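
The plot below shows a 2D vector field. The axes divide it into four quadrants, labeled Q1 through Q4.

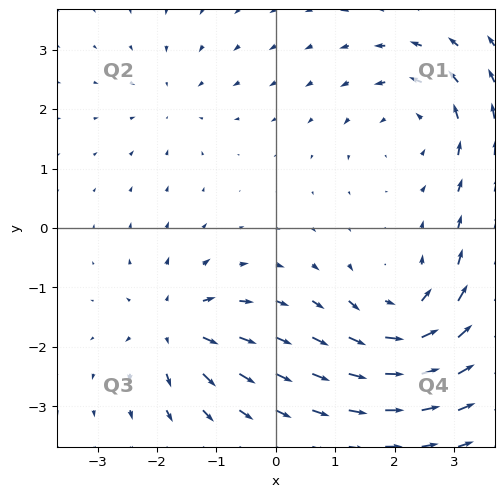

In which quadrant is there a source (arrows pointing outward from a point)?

Q3

The source sits at approximately (-1.7, -1.7), which lies in quadrant Q3. The divergence there is about +6, positive as expected for a source.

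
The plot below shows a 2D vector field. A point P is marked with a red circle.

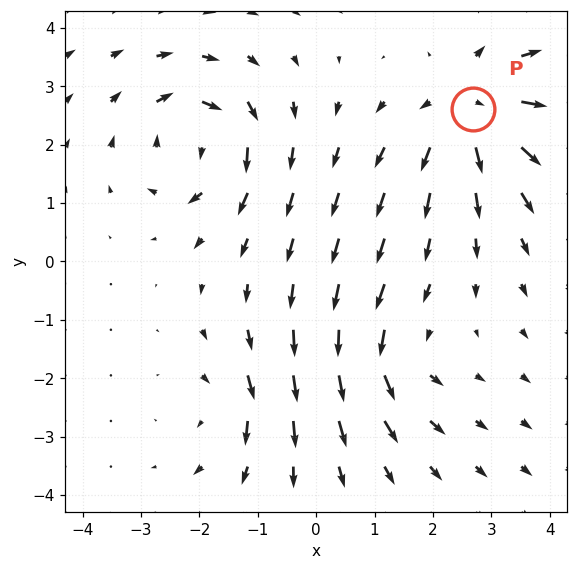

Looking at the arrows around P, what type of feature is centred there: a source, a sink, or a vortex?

At P (2.7, 2.6) the arrows spread outward. Divergence about +5, curl ≈0 — positive divergence with near-zero curl is a source.

source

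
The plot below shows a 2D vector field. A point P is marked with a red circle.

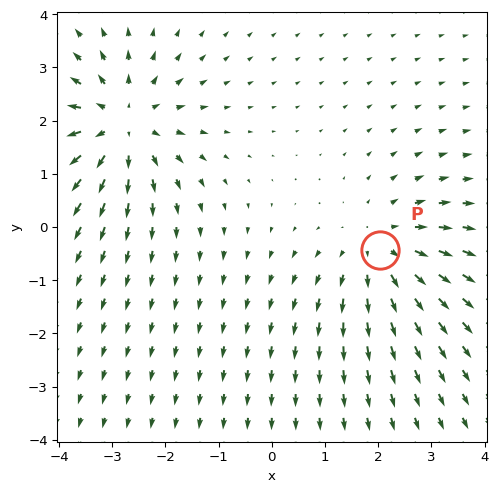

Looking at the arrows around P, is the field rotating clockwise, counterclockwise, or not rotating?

not rotating

Near P at (2.0, -0.4) the arrows show no circulation. The curl there is ≈0.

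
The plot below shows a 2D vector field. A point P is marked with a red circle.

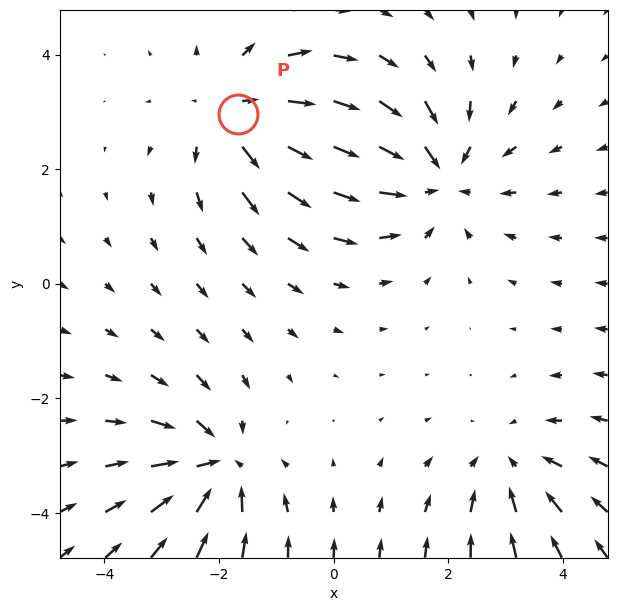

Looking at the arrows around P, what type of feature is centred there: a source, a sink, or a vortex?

At P (-1.7, 3.0) the arrows spread outward. Divergence about +4, curl ≈0 — positive divergence with near-zero curl is a source.

source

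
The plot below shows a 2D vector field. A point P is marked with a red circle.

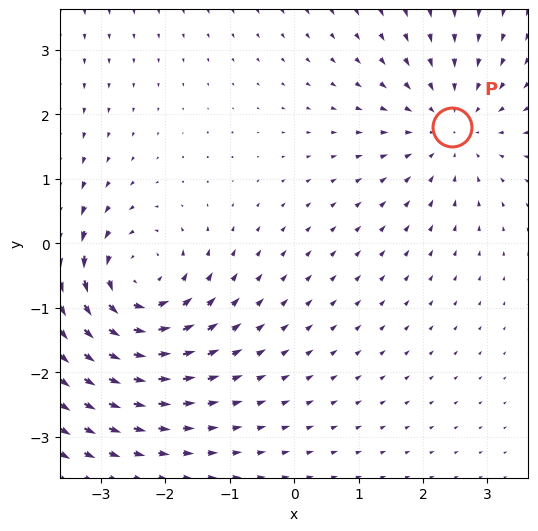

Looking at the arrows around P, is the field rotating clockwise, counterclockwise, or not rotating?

Near P at (2.4, 1.8) the arrows show no circulation. The curl there is ≈0.

not rotating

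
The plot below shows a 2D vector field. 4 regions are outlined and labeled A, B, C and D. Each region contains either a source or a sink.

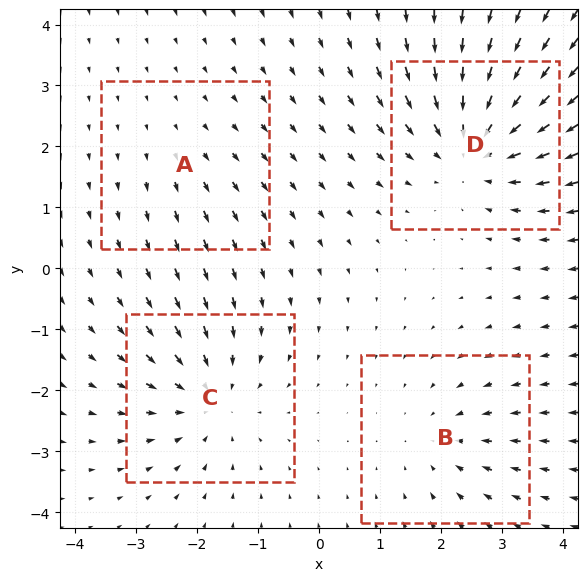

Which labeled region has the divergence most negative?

D

Divergence at each region's feature centre — A: about +2, B: about -3, C: about -4, D: about -6. Region D is most negative.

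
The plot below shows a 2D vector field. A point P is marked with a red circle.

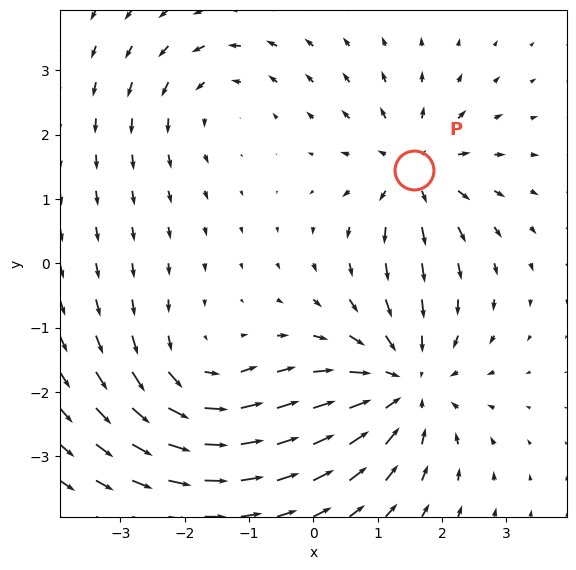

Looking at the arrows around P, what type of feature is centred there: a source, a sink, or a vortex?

source

At P (1.6, 1.4) the arrows spread outward. Divergence about +4, curl ≈0 — positive divergence with near-zero curl is a source.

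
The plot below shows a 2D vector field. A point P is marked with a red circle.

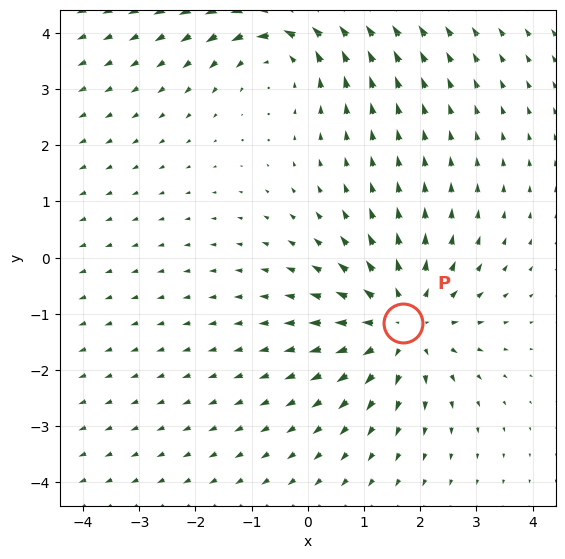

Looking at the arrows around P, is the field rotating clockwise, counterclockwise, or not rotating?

not rotating

Near P at (1.7, -1.2) the arrows show no circulation. The curl there is ≈0.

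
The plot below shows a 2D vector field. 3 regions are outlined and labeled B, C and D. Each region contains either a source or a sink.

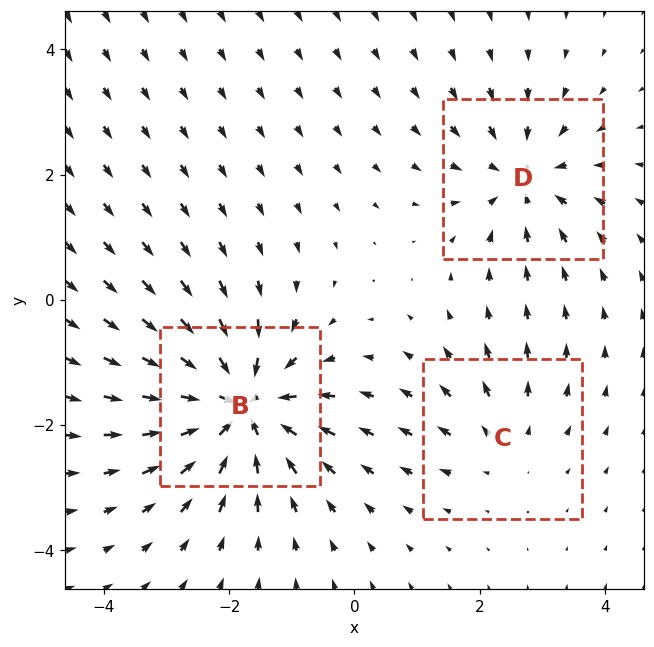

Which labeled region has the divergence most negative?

Divergence at each region's feature centre — B: about -5, C: about +2, D: about -3. Region B is most negative.

B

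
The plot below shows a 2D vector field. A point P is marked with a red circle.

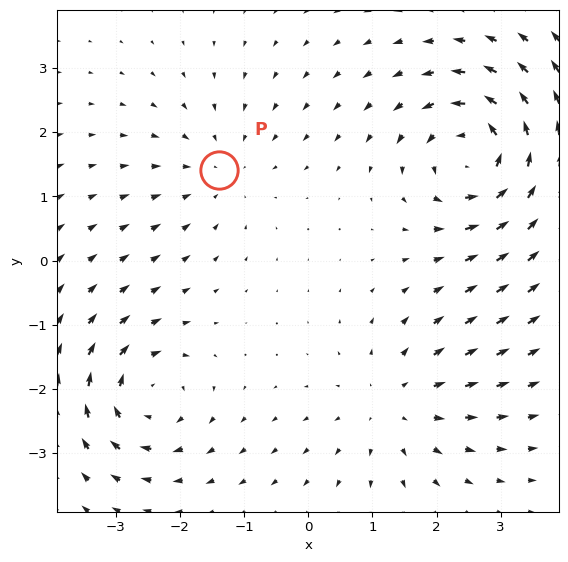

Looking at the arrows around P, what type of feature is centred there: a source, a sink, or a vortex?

At P (-1.4, 1.4) the arrows converge inward. Divergence about -2, curl ≈0 — negative divergence with near-zero curl is a sink.

sink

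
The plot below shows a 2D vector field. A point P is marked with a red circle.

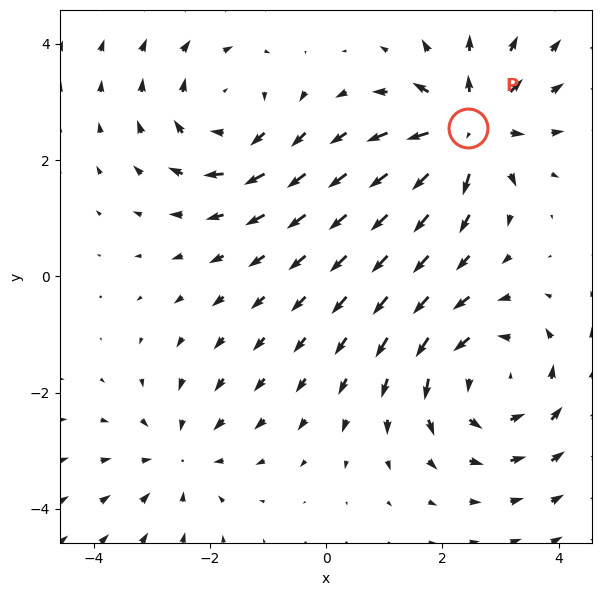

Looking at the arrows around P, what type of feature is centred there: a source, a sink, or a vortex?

source

At P (2.4, 2.6) the arrows spread outward. Divergence about +6, curl ≈0 — positive divergence with near-zero curl is a source.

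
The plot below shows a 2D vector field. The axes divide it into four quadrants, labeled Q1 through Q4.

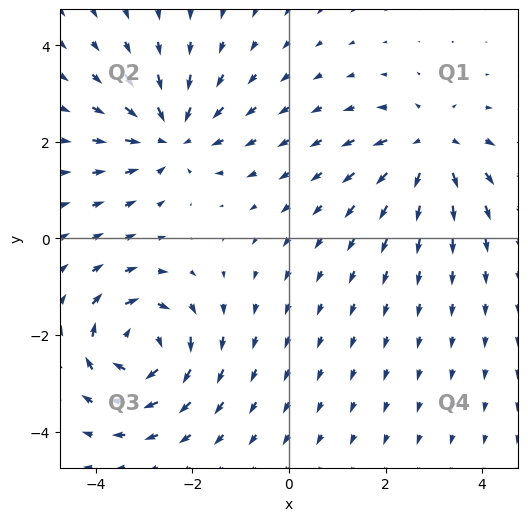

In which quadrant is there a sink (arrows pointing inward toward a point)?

Q2

The sink sits at approximately (-2.4, 2.1), which lies in quadrant Q2. The divergence there is about -5, negative as expected for a sink.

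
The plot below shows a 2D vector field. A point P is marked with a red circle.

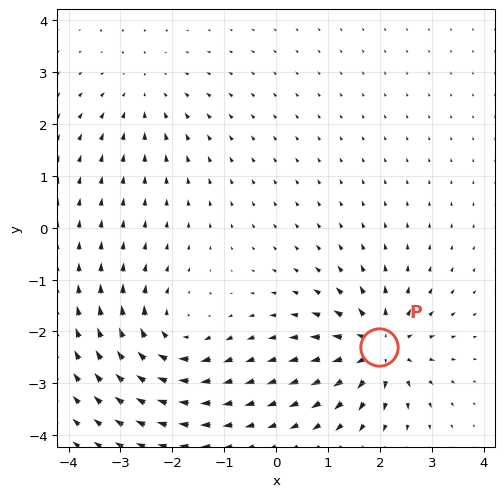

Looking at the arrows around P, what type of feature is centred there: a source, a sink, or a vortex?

At P (2.0, -2.3) the arrows spread outward. Divergence about +6, curl ≈0 — positive divergence with near-zero curl is a source.

source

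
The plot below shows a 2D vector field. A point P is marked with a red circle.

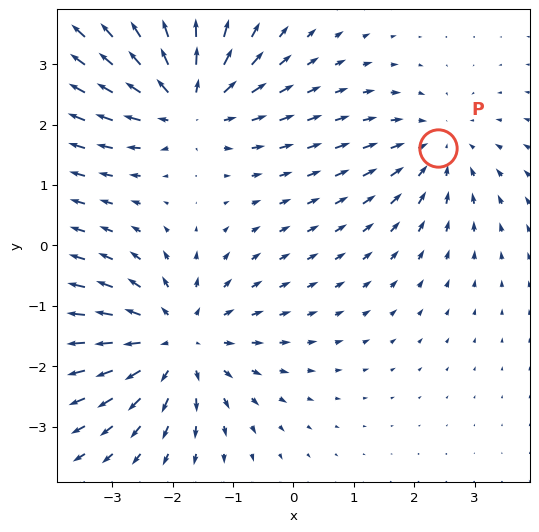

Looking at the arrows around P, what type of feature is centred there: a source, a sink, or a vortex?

sink

At P (2.4, 1.6) the arrows converge inward. Divergence about -3, curl ≈0 — negative divergence with near-zero curl is a sink.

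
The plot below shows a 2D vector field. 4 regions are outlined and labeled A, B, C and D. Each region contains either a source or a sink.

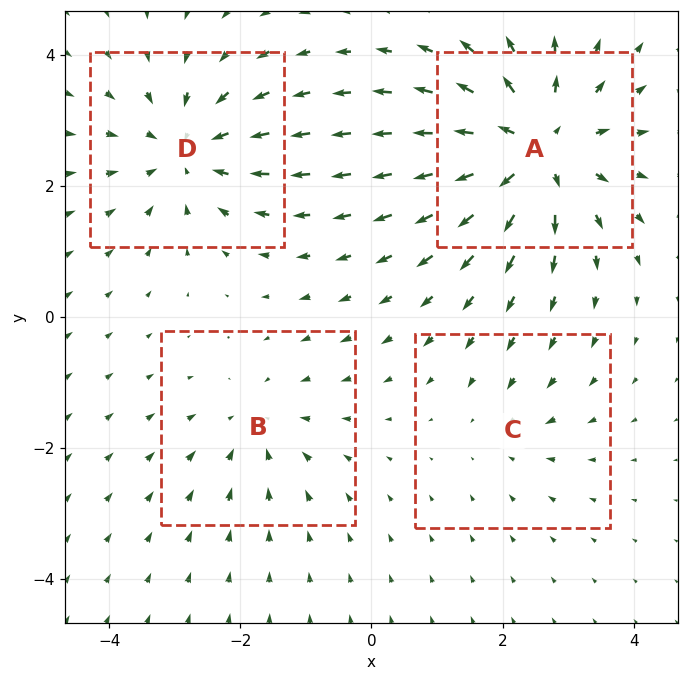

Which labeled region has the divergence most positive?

Divergence at each region's feature centre — A: about +6, B: about -3, C: about -2, D: about -5. Region A is most positive.

A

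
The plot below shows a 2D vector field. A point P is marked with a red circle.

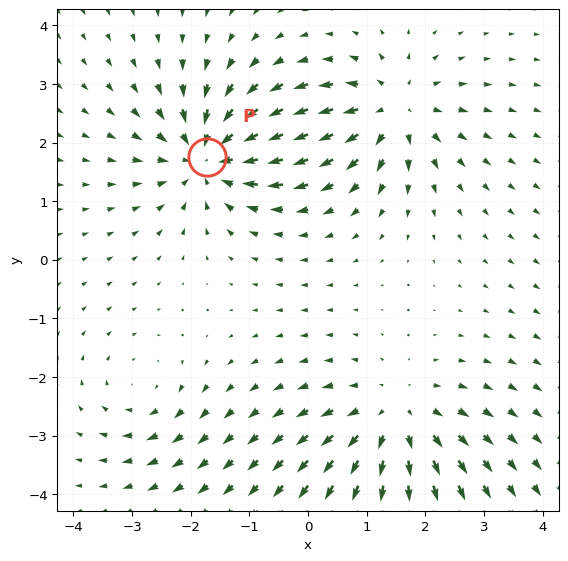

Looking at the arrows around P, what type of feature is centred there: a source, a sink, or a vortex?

At P (-1.7, 1.8) the arrows converge inward. Divergence about -6, curl ≈0 — negative divergence with near-zero curl is a sink.

sink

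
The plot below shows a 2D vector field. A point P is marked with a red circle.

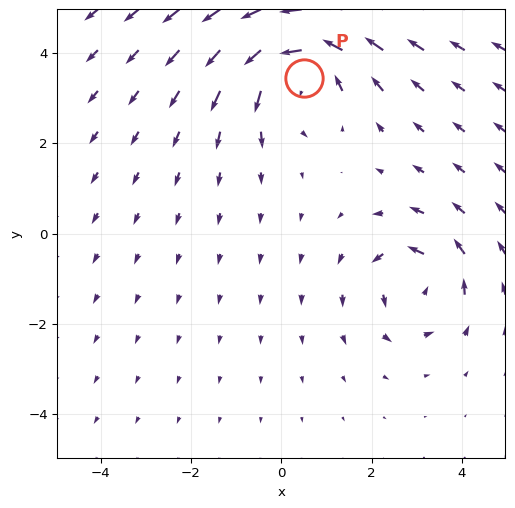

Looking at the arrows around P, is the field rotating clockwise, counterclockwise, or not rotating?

counterclockwise

Near P at (0.5, 3.4) the arrows circulate counterclockwise. The curl (z-component) there is about +5; positive curl means counterclockwise rotation.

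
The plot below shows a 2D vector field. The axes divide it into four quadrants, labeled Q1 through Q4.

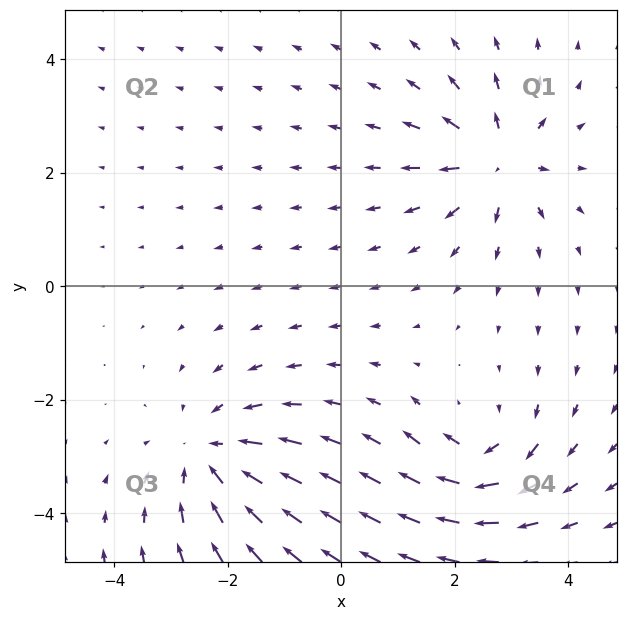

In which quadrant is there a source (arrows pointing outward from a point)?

The source sits at approximately (2.8, 2.2), which lies in quadrant Q1. The divergence there is about +4, positive as expected for a source.

Q1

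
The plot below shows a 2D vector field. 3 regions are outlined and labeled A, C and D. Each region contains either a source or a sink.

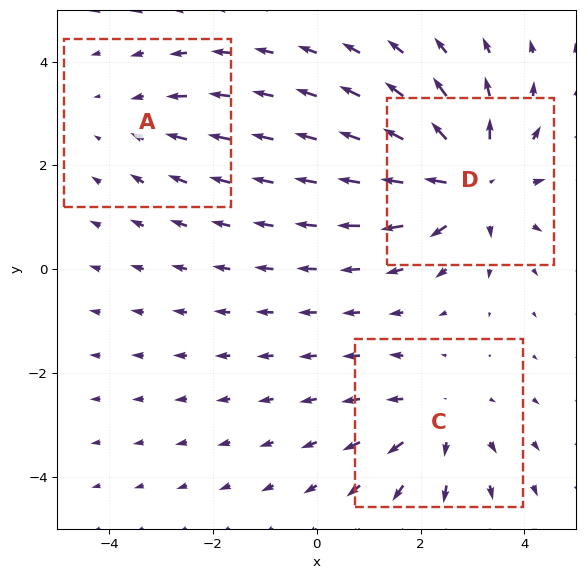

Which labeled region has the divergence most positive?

D

Divergence at each region's feature centre — A: about -2, C: about +3, D: about +5. Region D is most positive.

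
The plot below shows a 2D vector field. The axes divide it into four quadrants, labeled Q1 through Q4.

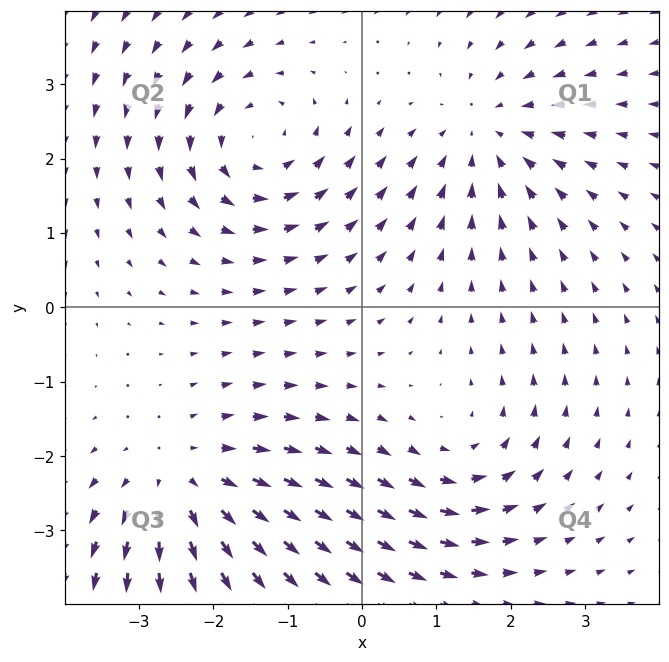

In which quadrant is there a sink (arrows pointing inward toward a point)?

Q1

The sink sits at approximately (1.7, 2.3), which lies in quadrant Q1. The divergence there is about -3, negative as expected for a sink.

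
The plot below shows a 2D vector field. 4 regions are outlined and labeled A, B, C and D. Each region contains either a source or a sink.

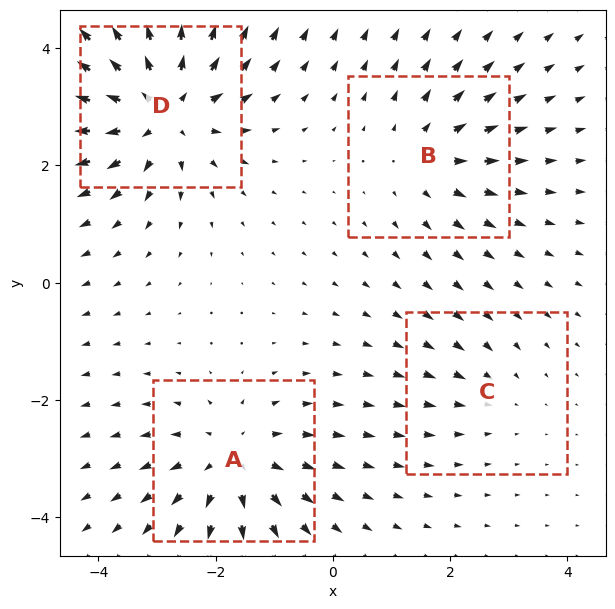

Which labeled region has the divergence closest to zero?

Divergence at each region's feature centre — A: about +4, B: about +3, C: about -2, D: about +6. Region C is closest to zero.

C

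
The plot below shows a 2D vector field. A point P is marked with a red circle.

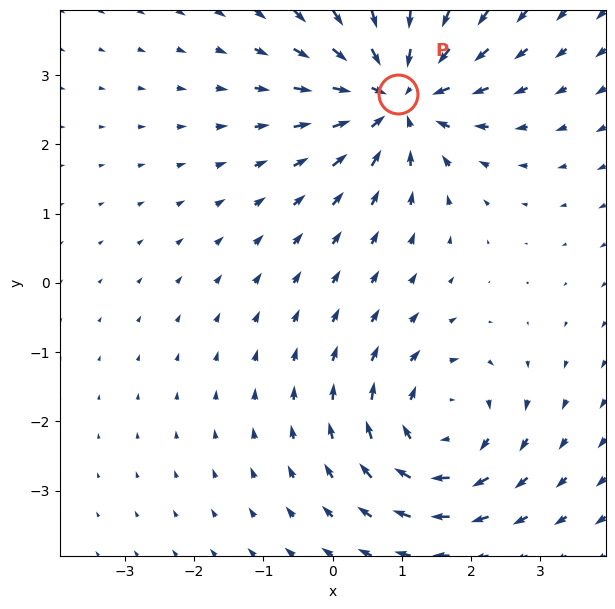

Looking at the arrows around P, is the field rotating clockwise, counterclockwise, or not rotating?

Near P at (0.9, 2.7) the arrows show no circulation. The curl there is ≈0.

not rotating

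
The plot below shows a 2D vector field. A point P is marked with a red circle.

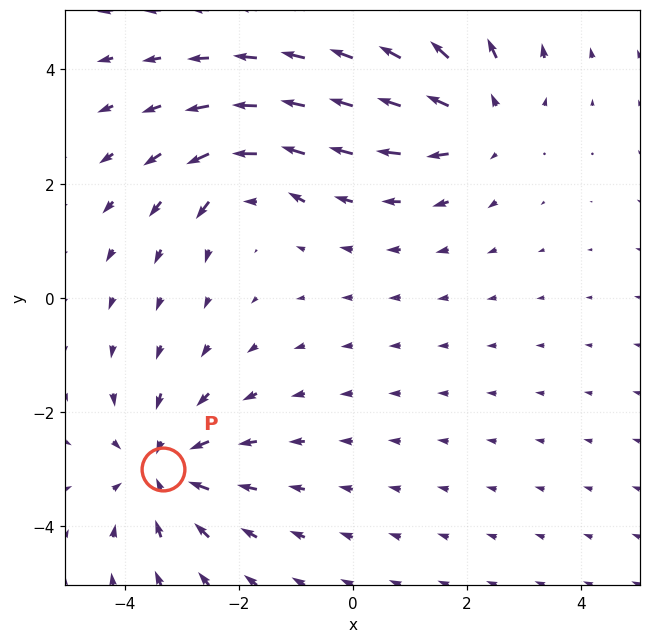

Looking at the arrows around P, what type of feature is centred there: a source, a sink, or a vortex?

sink

At P (-3.3, -3.0) the arrows converge inward. Divergence about -4, curl ≈0 — negative divergence with near-zero curl is a sink.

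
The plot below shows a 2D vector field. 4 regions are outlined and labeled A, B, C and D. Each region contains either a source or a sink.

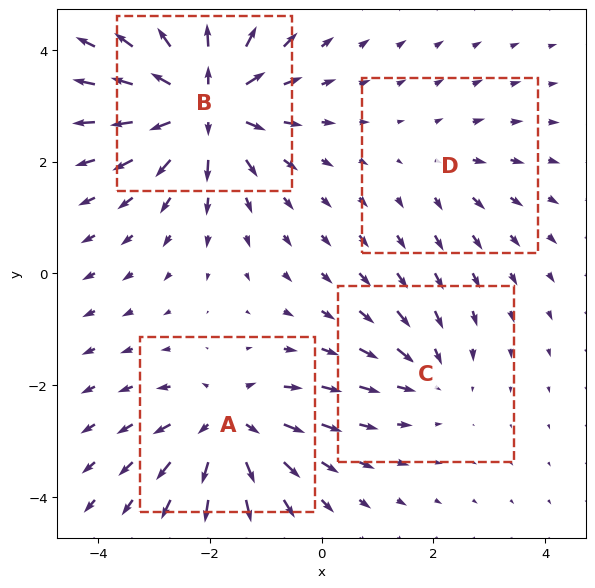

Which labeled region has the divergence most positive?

Divergence at each region's feature centre — A: about +6, B: about +8, C: about -3, D: about +2. Region B is most positive.

B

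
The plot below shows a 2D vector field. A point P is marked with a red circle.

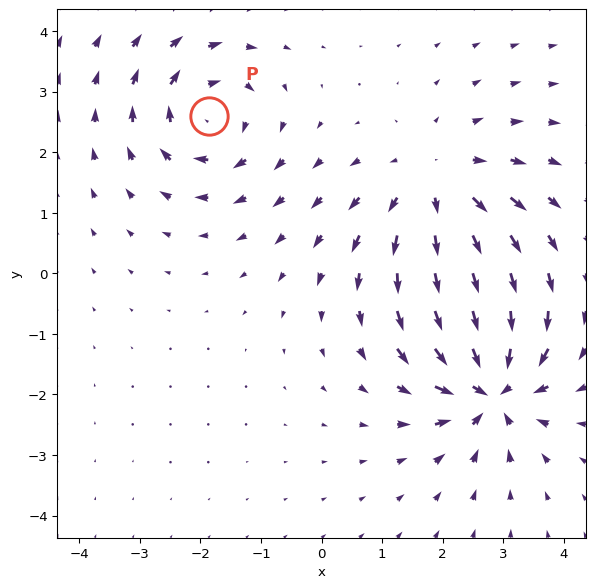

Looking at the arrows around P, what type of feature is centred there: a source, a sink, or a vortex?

At P (-1.9, 2.6) the arrows circulate clockwise. Divergence ≈0, curl about -5 — near-zero divergence with nonzero curl is a vortex.

vortex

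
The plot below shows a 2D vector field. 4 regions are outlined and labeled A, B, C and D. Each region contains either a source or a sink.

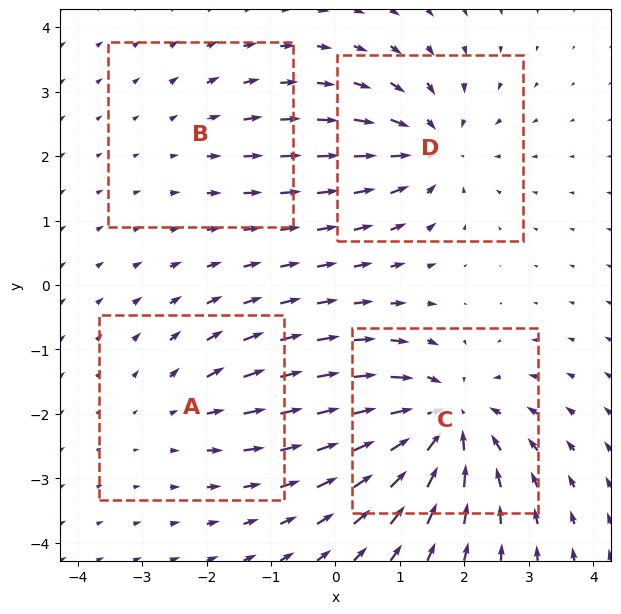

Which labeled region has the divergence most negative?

C

Divergence at each region's feature centre — A: about +3, B: about +2, C: about -8, D: about -5. Region C is most negative.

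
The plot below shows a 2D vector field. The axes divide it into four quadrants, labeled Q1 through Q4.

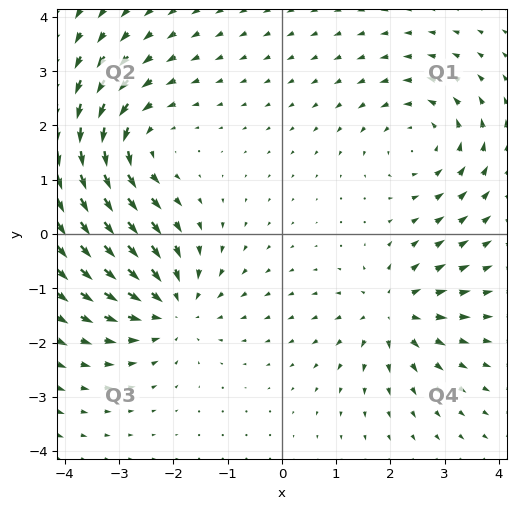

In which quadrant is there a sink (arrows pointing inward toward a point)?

The sink sits at approximately (-2.0, -1.3), which lies in quadrant Q3. The divergence there is about -4, negative as expected for a sink.

Q3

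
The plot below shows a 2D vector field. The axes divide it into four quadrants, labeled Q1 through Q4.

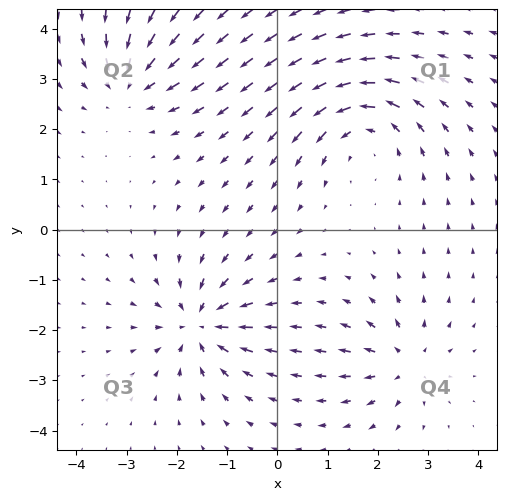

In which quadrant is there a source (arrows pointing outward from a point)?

Q4

The source sits at approximately (2.5, -2.6), which lies in quadrant Q4. The divergence there is about +4, positive as expected for a source.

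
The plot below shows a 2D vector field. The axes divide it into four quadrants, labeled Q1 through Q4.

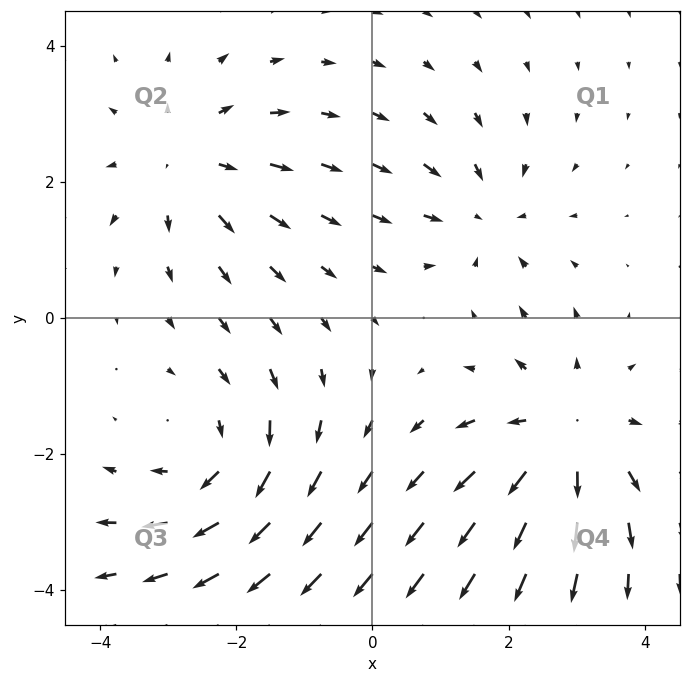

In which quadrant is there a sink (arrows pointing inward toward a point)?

The sink sits at approximately (1.6, 1.5), which lies in quadrant Q1. The divergence there is about -3, negative as expected for a sink.

Q1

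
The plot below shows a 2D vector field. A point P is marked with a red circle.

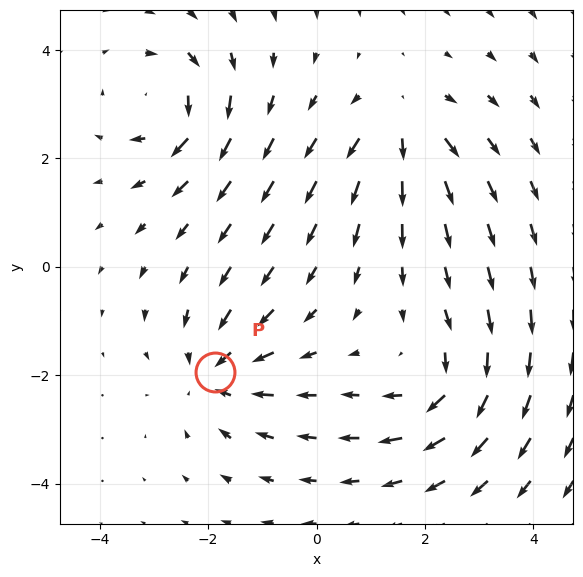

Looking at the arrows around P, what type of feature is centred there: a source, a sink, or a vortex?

At P (-1.9, -1.9) the arrows converge inward. Divergence about -5, curl ≈0 — negative divergence with near-zero curl is a sink.

sink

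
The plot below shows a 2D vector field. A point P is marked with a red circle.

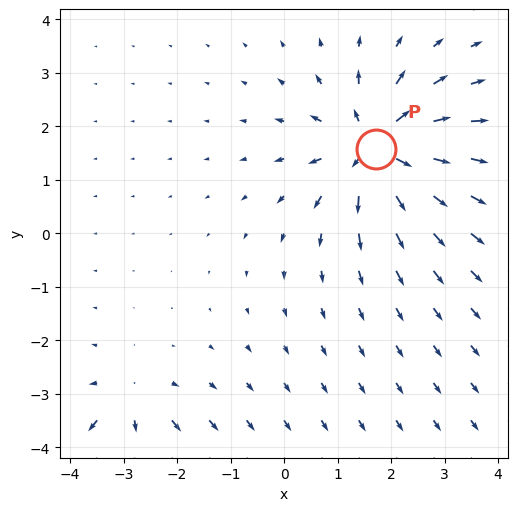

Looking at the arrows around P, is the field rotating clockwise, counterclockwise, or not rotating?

Near P at (1.7, 1.6) the arrows show no circulation. The curl there is ≈0.

not rotating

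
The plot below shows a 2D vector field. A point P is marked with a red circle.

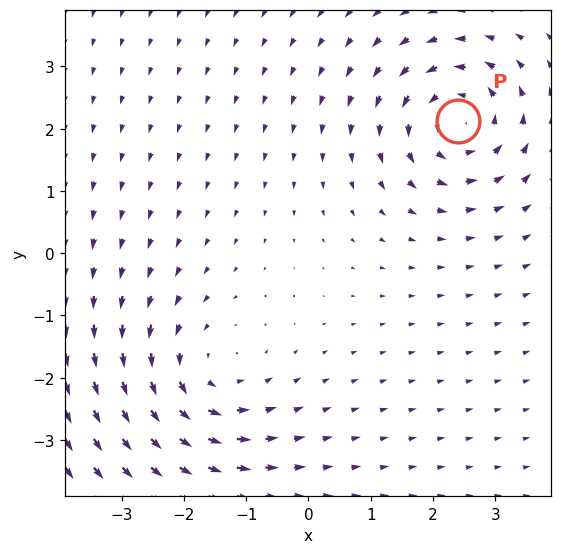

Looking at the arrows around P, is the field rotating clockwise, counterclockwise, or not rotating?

counterclockwise

Near P at (2.4, 2.1) the arrows circulate counterclockwise. The curl (z-component) there is about +6; positive curl means counterclockwise rotation.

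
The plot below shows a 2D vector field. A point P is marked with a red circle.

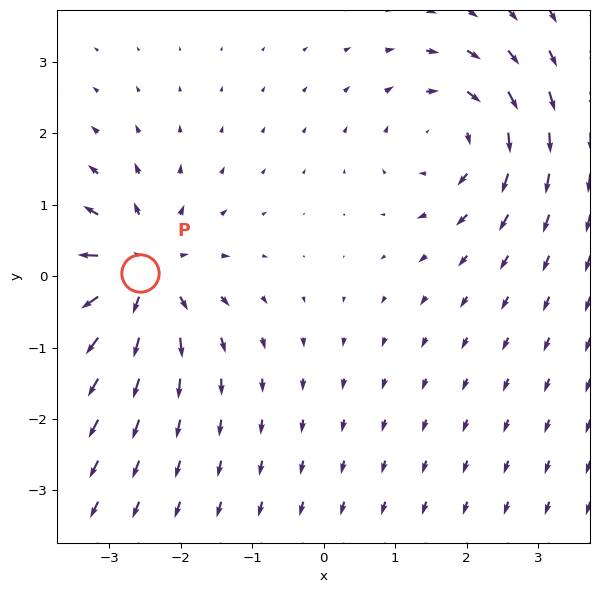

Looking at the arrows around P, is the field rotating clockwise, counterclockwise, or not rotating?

not rotating

Near P at (-2.6, 0.0) the arrows show no circulation. The curl there is ≈0.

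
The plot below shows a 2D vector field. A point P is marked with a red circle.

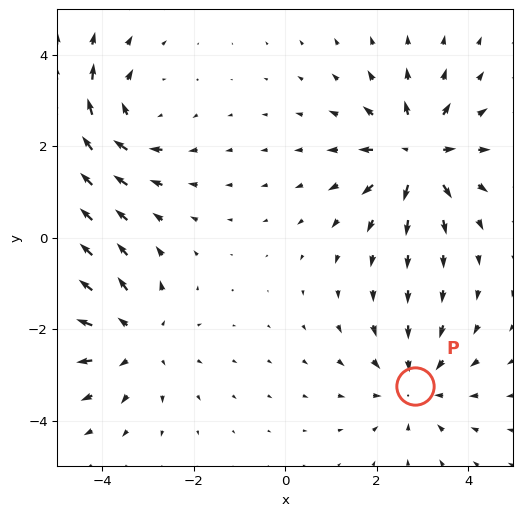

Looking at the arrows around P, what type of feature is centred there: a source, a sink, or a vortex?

At P (2.8, -3.2) the arrows converge inward. Divergence about -3, curl ≈0 — negative divergence with near-zero curl is a sink.

sink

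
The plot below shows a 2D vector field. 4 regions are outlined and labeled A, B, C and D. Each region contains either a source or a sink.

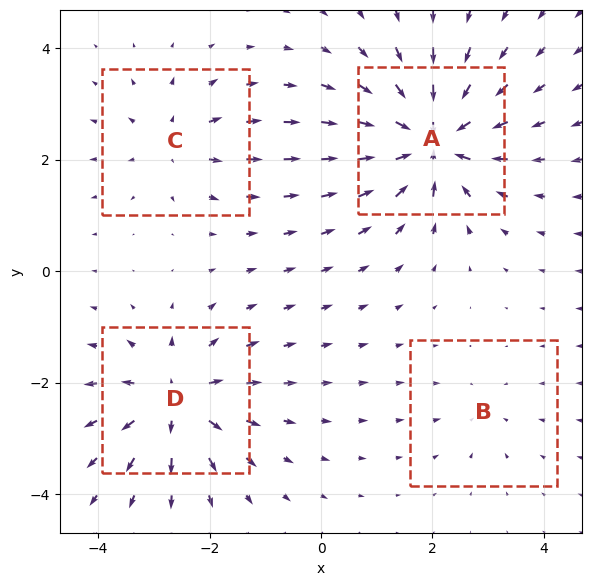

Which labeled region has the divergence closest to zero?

B

Divergence at each region's feature centre — A: about -9, B: about -2, C: about +4, D: about +6. Region B is closest to zero.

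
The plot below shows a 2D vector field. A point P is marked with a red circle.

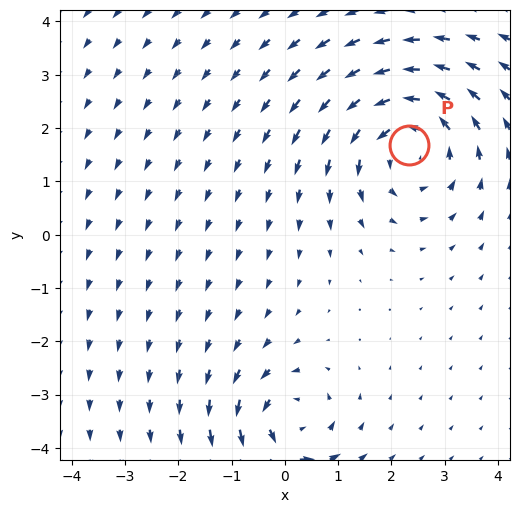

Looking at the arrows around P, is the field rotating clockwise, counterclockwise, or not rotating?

counterclockwise

Near P at (2.3, 1.7) the arrows circulate counterclockwise. The curl (z-component) there is about +4; positive curl means counterclockwise rotation.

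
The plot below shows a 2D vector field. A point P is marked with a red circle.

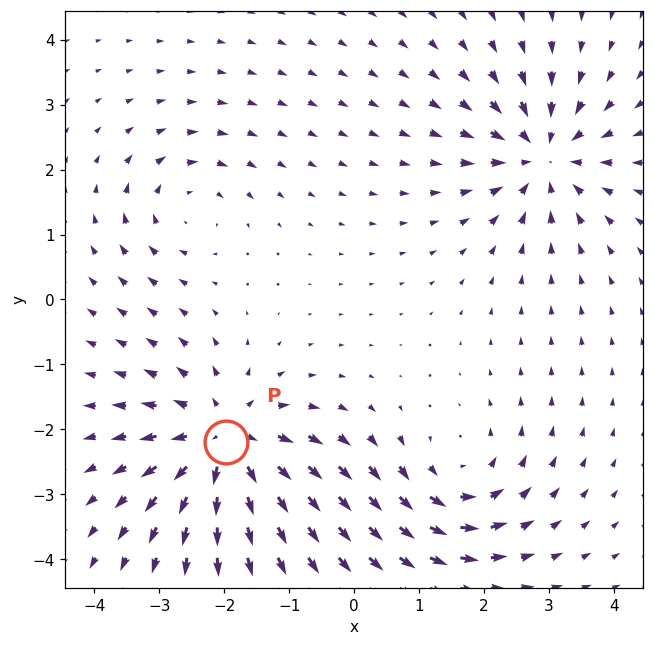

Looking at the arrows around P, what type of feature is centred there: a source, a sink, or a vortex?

source

At P (-2.0, -2.2) the arrows spread outward. Divergence about +6, curl ≈0 — positive divergence with near-zero curl is a source.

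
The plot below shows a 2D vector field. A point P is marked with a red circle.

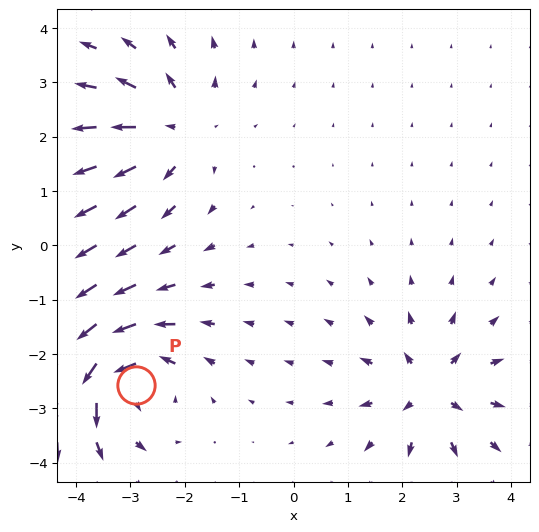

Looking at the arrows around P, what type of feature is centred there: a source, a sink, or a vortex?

vortex

At P (-2.9, -2.6) the arrows circulate counterclockwise. Divergence ≈0, curl about +6 — near-zero divergence with nonzero curl is a vortex.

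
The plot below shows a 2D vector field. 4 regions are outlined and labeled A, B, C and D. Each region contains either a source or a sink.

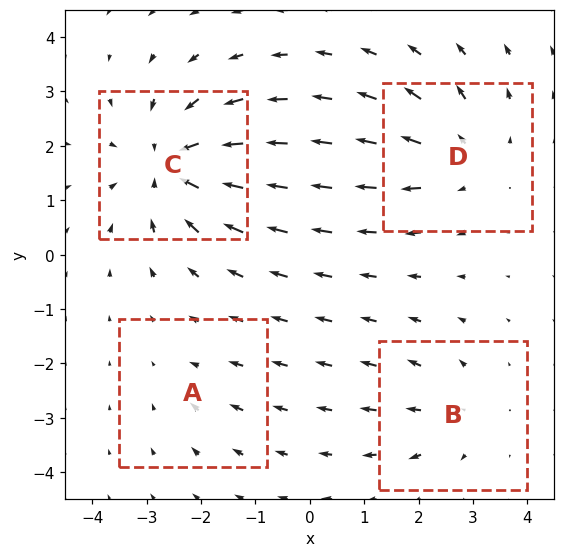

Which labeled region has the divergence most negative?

C

Divergence at each region's feature centre — A: about -2, B: about +3, C: about -6, D: about +4. Region C is most negative.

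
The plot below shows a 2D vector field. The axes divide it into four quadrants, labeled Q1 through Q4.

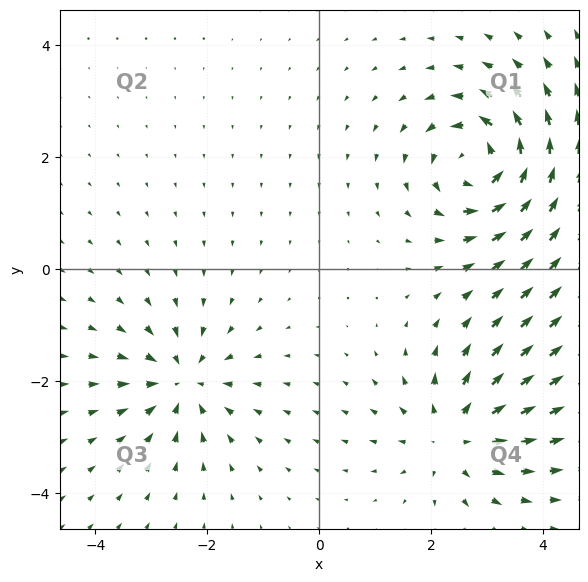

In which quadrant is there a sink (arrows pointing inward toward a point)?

The sink sits at approximately (-2.4, -2.0), which lies in quadrant Q3. The divergence there is about -3, negative as expected for a sink.

Q3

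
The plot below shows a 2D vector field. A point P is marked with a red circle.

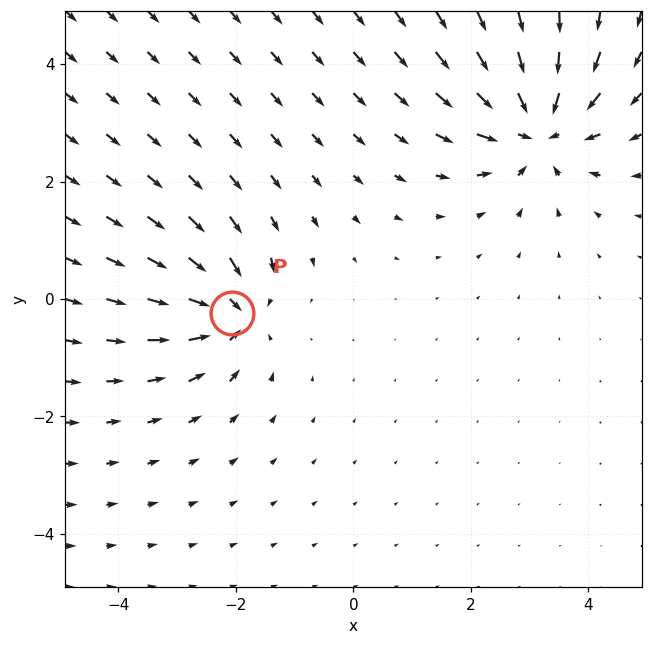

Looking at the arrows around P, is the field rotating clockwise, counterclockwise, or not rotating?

not rotating

Near P at (-2.1, -0.2) the arrows show no circulation. The curl there is ≈0.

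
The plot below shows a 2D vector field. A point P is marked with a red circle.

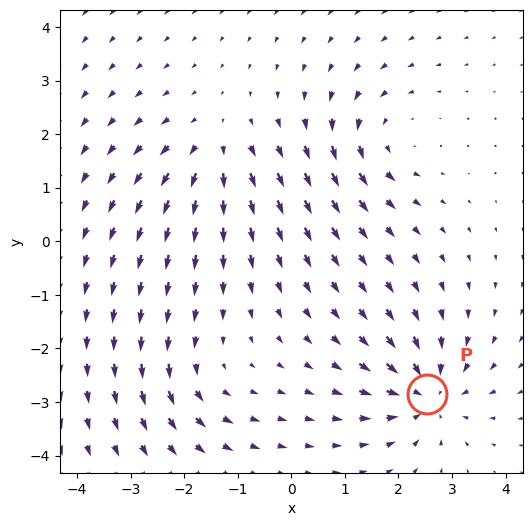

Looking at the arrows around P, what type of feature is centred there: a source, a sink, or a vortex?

sink

At P (2.5, -2.8) the arrows converge inward. Divergence about -6, curl ≈0 — negative divergence with near-zero curl is a sink.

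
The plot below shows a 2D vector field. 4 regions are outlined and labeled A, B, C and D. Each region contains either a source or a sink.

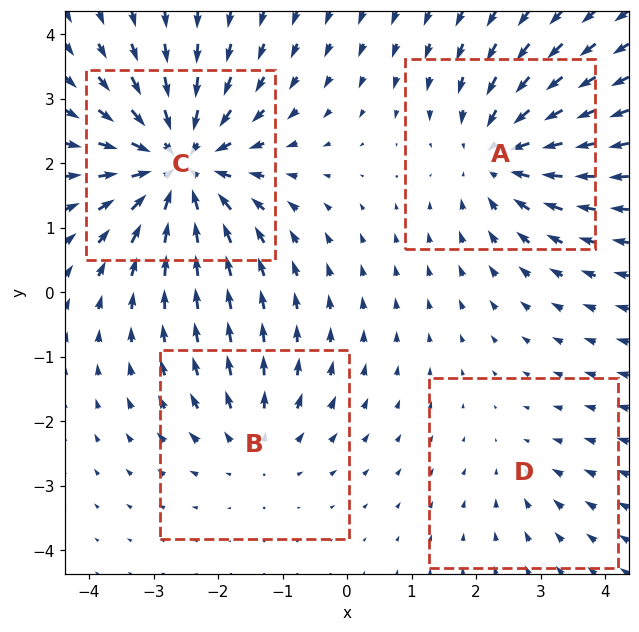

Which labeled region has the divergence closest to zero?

D

Divergence at each region's feature centre — A: about -5, B: about +3, C: about -7, D: about -2. Region D is closest to zero.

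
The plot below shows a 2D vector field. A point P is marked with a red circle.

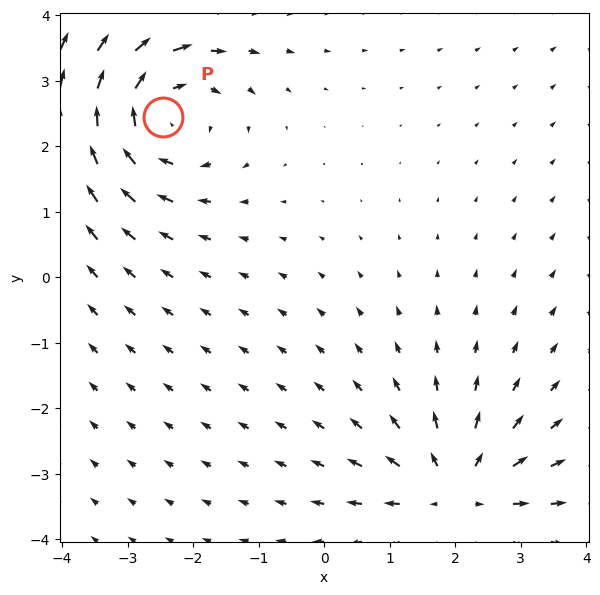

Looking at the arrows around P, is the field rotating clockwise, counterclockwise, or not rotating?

Near P at (-2.5, 2.4) the arrows circulate clockwise. The curl (z-component) there is about -3; negative curl means clockwise rotation.

clockwise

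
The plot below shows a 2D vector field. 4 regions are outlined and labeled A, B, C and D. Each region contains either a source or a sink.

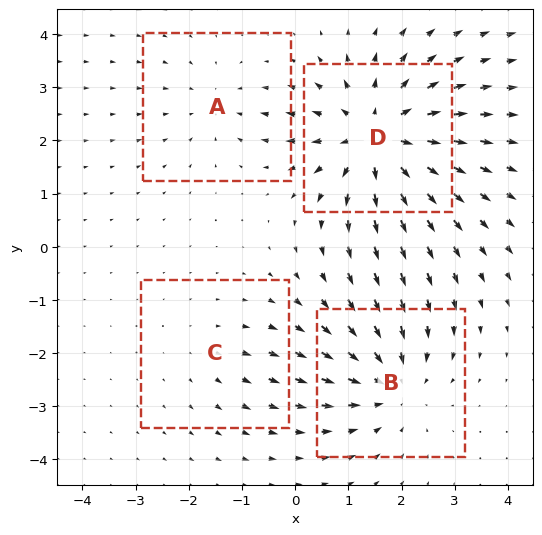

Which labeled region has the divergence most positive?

Divergence at each region's feature centre — A: about -3, B: about -4, C: about +2, D: about +6. Region D is most positive.

D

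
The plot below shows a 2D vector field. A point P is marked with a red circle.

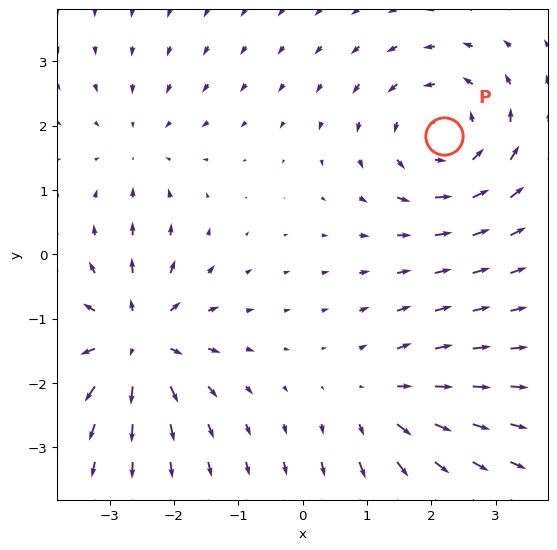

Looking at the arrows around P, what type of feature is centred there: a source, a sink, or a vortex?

vortex

At P (2.2, 1.8) the arrows circulate counterclockwise. Divergence ≈0, curl about +4 — near-zero divergence with nonzero curl is a vortex.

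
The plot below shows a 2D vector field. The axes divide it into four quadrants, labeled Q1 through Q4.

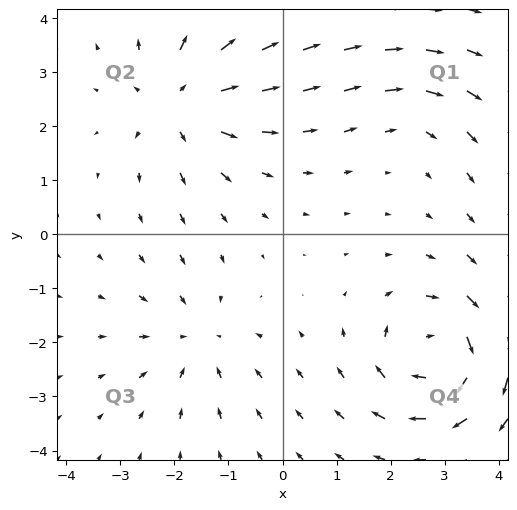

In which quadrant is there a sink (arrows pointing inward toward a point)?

Q3

The sink sits at approximately (-1.6, -1.9), which lies in quadrant Q3. The divergence there is about -3, negative as expected for a sink.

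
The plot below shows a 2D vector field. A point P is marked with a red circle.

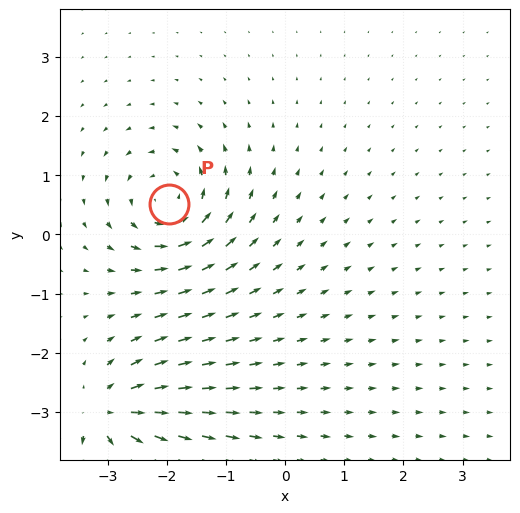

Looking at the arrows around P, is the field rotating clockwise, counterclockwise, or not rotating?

Near P at (-2.0, 0.5) the arrows circulate counterclockwise. The curl (z-component) there is about +6; positive curl means counterclockwise rotation.

counterclockwise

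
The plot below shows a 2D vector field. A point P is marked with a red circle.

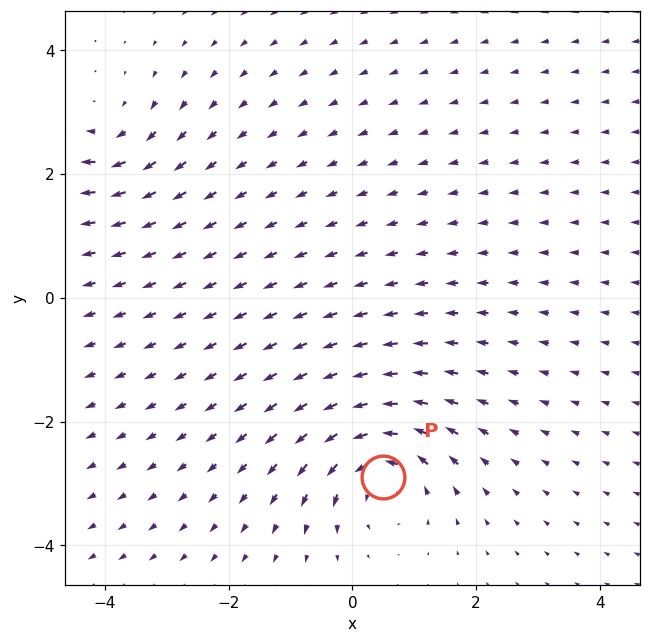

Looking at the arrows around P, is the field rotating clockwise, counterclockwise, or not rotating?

counterclockwise

Near P at (0.5, -2.9) the arrows circulate counterclockwise. The curl (z-component) there is about +5; positive curl means counterclockwise rotation.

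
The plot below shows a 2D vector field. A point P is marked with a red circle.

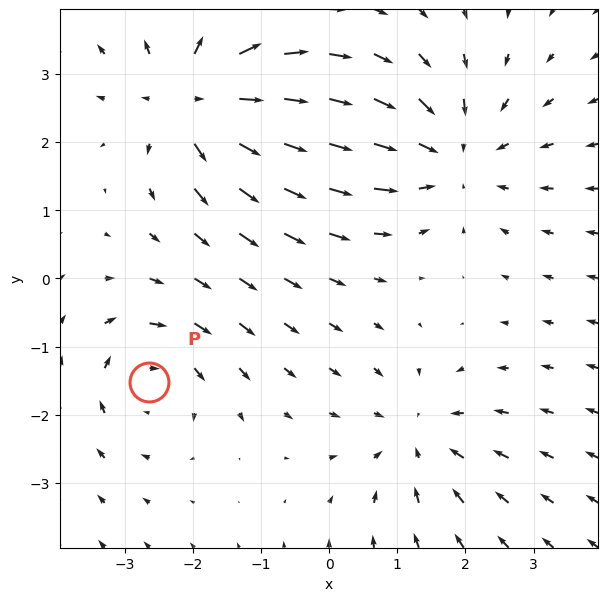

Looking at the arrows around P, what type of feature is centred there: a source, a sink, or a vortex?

At P (-2.6, -1.5) the arrows circulate clockwise. Divergence ≈0, curl about -4 — near-zero divergence with nonzero curl is a vortex.

vortex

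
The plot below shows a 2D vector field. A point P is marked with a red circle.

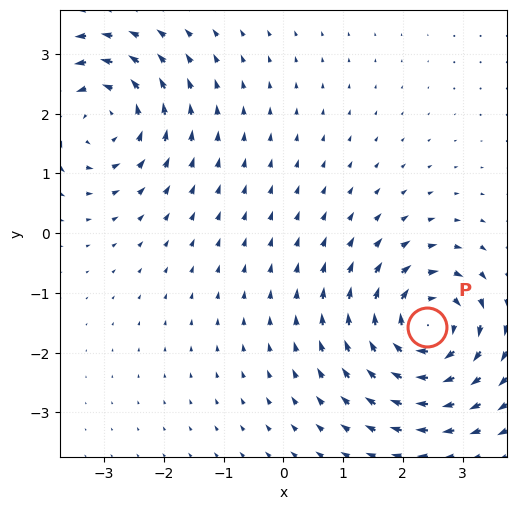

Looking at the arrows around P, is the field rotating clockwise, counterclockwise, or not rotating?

clockwise

Near P at (2.4, -1.6) the arrows circulate clockwise. The curl (z-component) there is about -4; negative curl means clockwise rotation.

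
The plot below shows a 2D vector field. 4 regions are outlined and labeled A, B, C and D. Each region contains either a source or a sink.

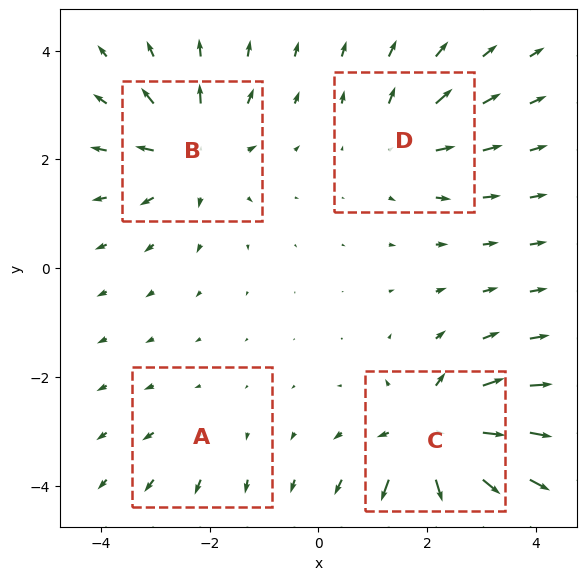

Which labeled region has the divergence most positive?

Divergence at each region's feature centre — A: about +2, B: about +5, C: about +8, D: about +4. Region C is most positive.

C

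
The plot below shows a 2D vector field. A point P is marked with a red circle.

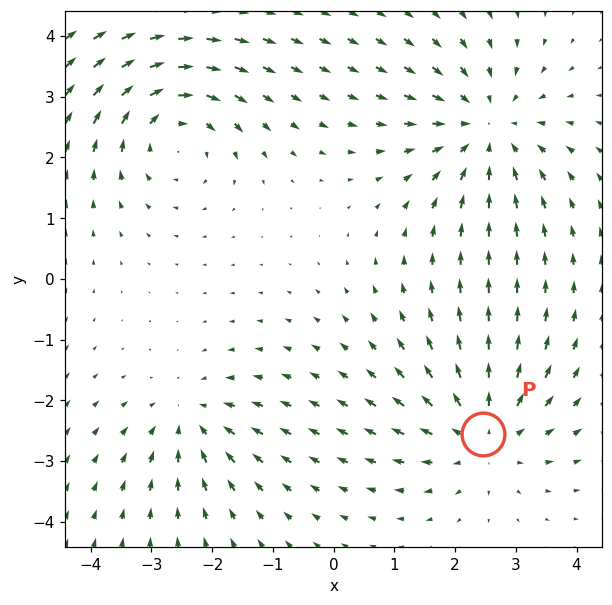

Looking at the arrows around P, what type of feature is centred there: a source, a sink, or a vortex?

source

At P (2.5, -2.5) the arrows spread outward. Divergence about +4, curl ≈0 — positive divergence with near-zero curl is a source.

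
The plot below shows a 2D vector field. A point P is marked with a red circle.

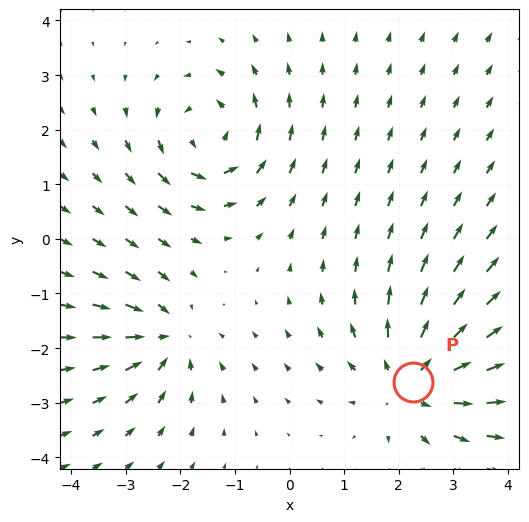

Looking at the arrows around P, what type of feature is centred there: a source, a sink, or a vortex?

source

At P (2.3, -2.6) the arrows spread outward. Divergence about +4, curl ≈0 — positive divergence with near-zero curl is a source.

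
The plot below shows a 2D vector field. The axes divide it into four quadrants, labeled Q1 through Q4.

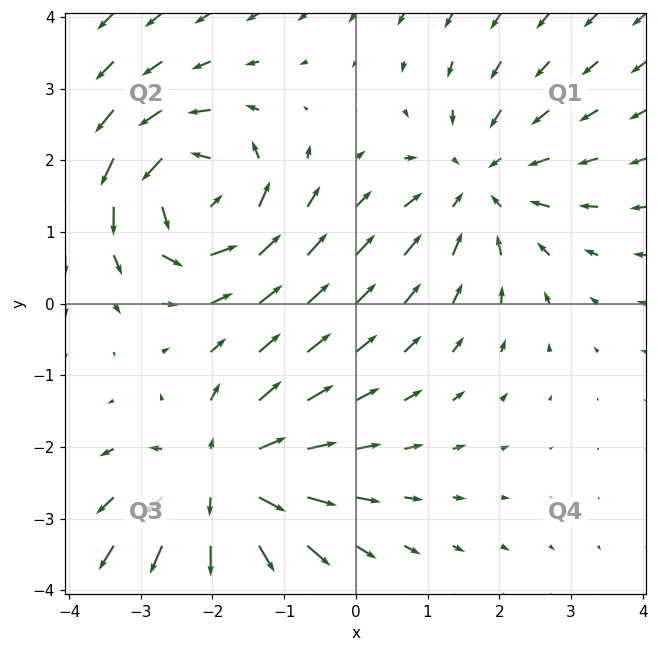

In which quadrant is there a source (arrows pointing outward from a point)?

Q3

The source sits at approximately (-1.9, -2.5), which lies in quadrant Q3. The divergence there is about +3, positive as expected for a source.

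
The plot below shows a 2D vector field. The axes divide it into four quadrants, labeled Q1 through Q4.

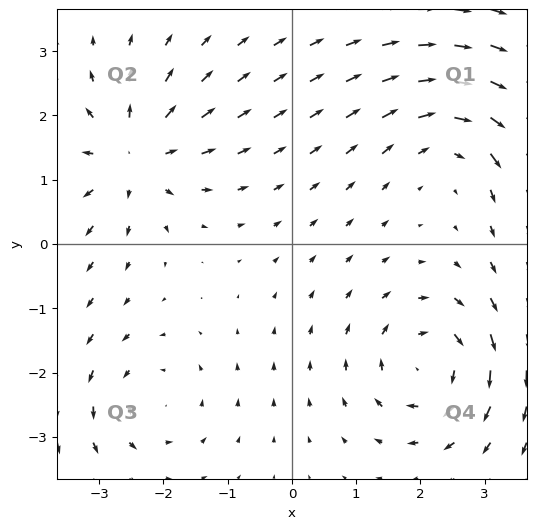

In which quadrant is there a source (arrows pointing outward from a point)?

The source sits at approximately (-2.5, 1.4), which lies in quadrant Q2. The divergence there is about +6, positive as expected for a source.

Q2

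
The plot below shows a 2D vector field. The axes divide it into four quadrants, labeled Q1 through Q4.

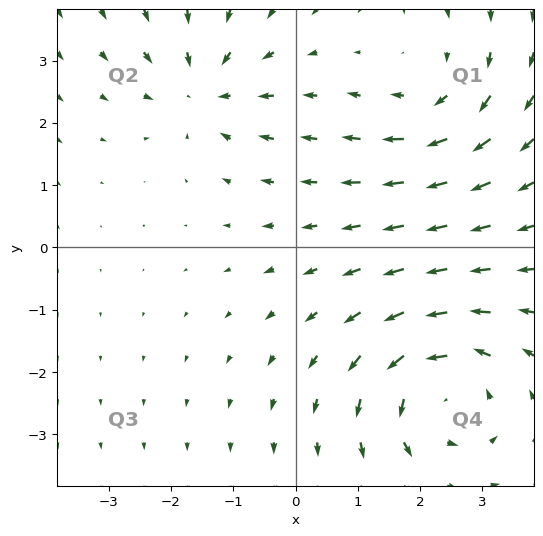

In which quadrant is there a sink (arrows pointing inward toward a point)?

Q2

The sink sits at approximately (-1.5, 2.5), which lies in quadrant Q2. The divergence there is about -4, negative as expected for a sink.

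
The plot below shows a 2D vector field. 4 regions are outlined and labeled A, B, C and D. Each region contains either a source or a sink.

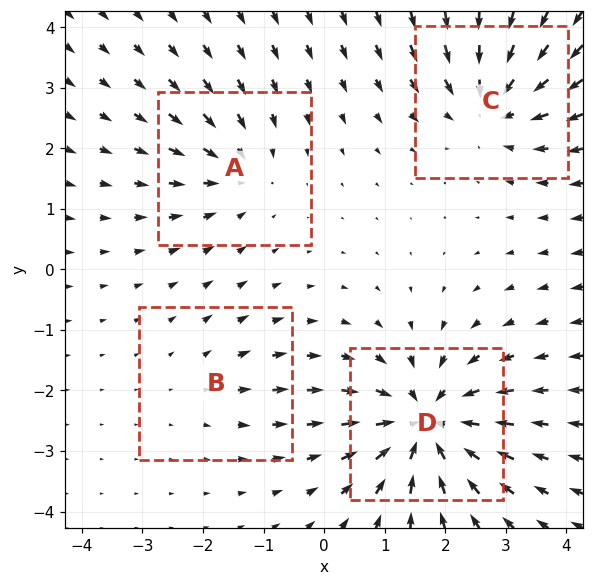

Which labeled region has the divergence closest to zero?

Divergence at each region's feature centre — A: about -4, B: about +2, C: about -5, D: about -7. Region B is closest to zero.

B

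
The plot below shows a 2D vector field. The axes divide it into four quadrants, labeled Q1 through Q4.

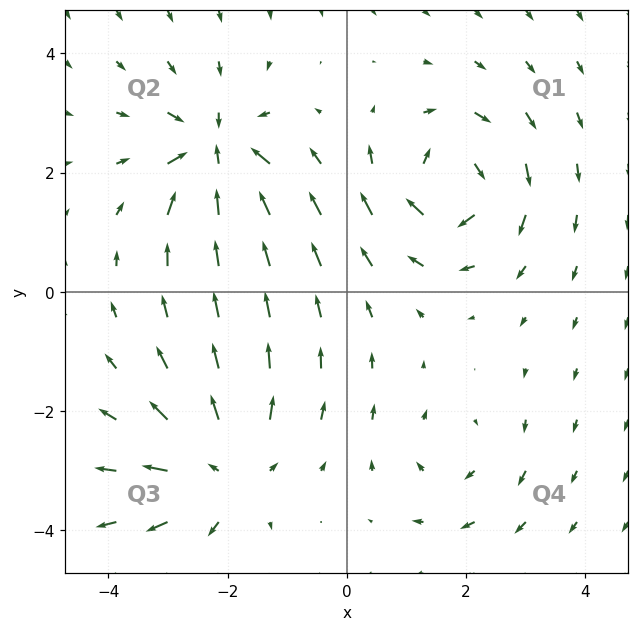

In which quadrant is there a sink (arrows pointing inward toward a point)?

Q2

The sink sits at approximately (-2.2, 2.4), which lies in quadrant Q2. The divergence there is about -6, negative as expected for a sink.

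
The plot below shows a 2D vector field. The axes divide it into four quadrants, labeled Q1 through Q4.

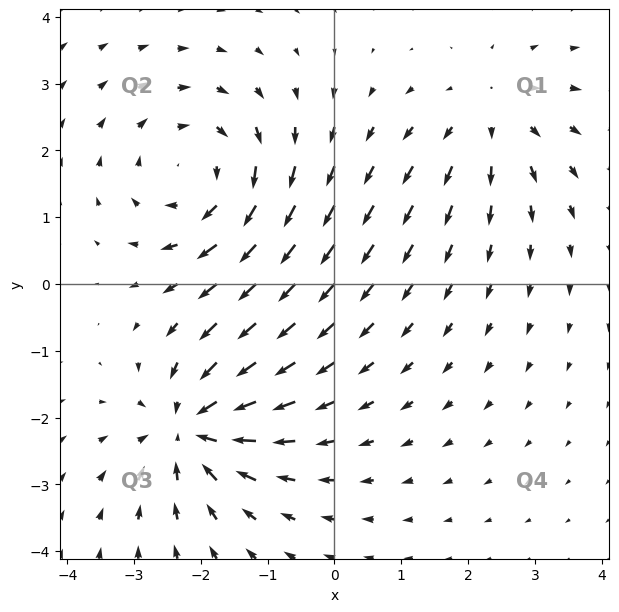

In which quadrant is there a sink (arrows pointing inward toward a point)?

Q3

The sink sits at approximately (-2.1, -2.2), which lies in quadrant Q3. The divergence there is about -5, negative as expected for a sink.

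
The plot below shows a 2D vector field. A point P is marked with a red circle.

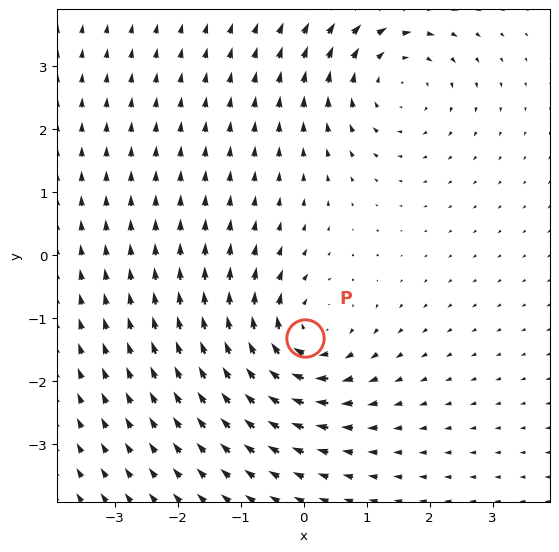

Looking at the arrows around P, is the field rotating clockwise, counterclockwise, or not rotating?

clockwise

Near P at (0.0, -1.3) the arrows circulate clockwise. The curl (z-component) there is about -6; negative curl means clockwise rotation.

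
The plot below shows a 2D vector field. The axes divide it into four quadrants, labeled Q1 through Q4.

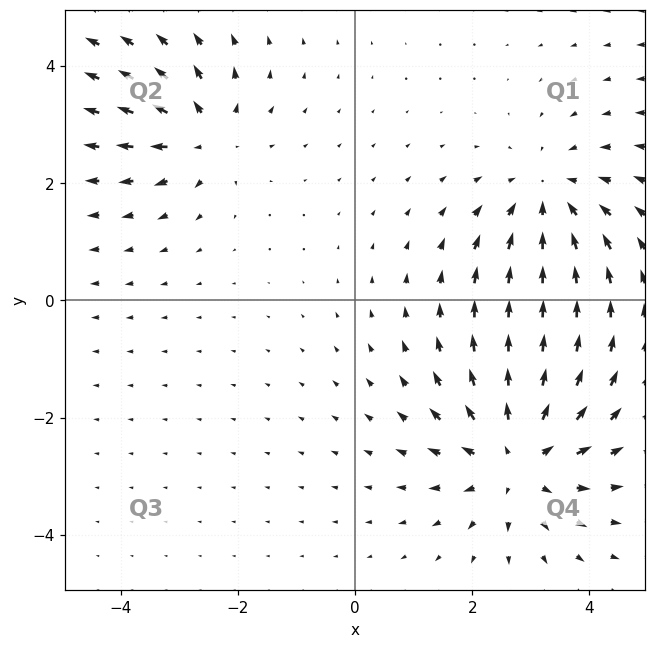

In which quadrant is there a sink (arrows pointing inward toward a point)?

The sink sits at approximately (3.3, 1.8), which lies in quadrant Q1. The divergence there is about -3, negative as expected for a sink.

Q1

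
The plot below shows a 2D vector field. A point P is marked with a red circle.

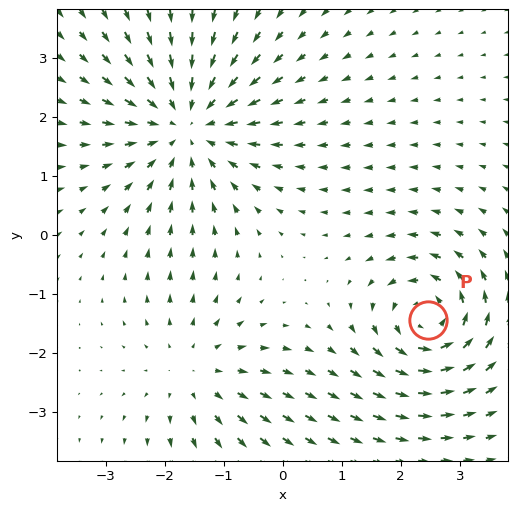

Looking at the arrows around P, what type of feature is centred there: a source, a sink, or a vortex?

At P (2.5, -1.4) the arrows circulate counterclockwise. Divergence ≈0, curl about +5 — near-zero divergence with nonzero curl is a vortex.

vortex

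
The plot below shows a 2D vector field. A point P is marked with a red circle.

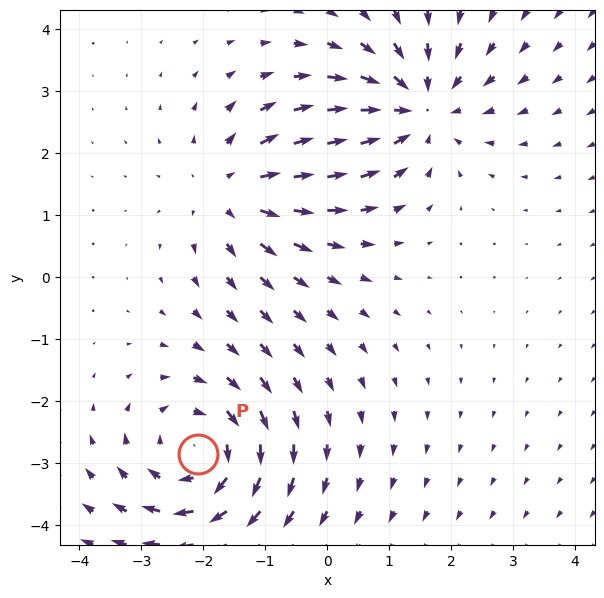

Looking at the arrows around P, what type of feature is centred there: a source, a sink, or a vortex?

At P (-2.1, -2.8) the arrows circulate clockwise. Divergence ≈0, curl about -4 — near-zero divergence with nonzero curl is a vortex.

vortex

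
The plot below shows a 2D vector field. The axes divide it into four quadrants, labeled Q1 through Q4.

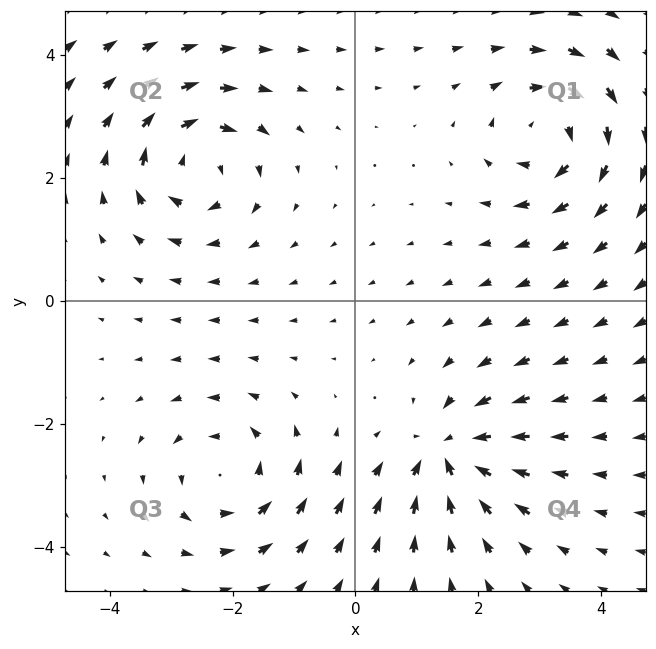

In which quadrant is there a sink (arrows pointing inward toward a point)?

The sink sits at approximately (1.5, -2.5), which lies in quadrant Q4. The divergence there is about -6, negative as expected for a sink.

Q4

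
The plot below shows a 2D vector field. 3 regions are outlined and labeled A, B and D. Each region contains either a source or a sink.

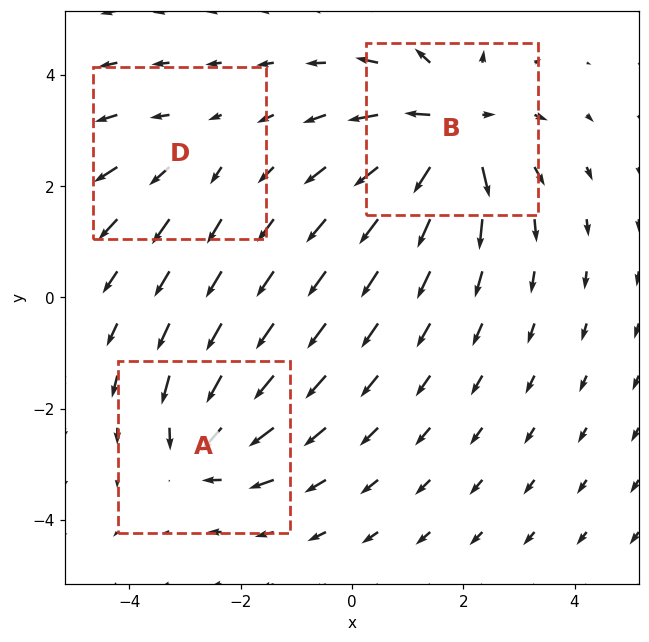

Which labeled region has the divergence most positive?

Divergence at each region's feature centre — A: about -4, B: about +6, D: about +2. Region B is most positive.

B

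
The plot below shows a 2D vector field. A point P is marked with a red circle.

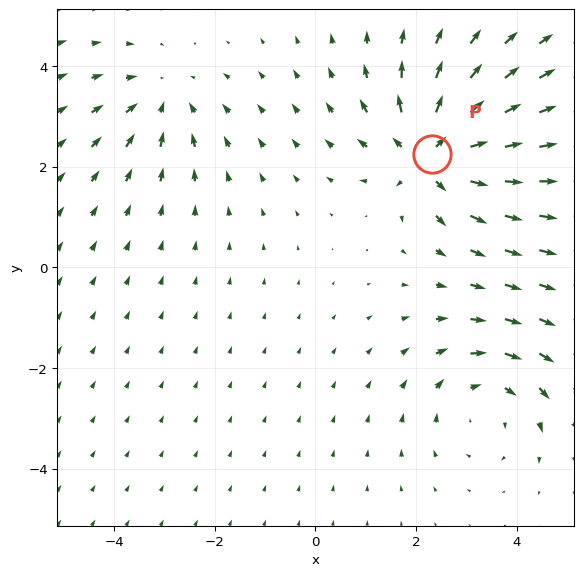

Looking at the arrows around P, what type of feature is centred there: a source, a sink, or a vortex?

source

At P (2.3, 2.3) the arrows spread outward. Divergence about +6, curl ≈0 — positive divergence with near-zero curl is a source.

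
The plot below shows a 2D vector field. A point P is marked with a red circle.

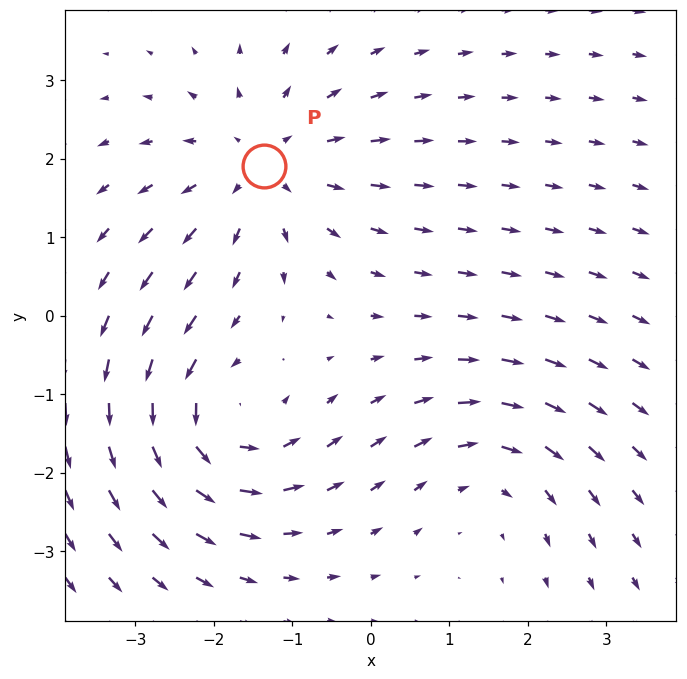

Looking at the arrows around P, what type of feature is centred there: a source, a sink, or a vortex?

At P (-1.4, 1.9) the arrows spread outward. Divergence about +3, curl ≈0 — positive divergence with near-zero curl is a source.

source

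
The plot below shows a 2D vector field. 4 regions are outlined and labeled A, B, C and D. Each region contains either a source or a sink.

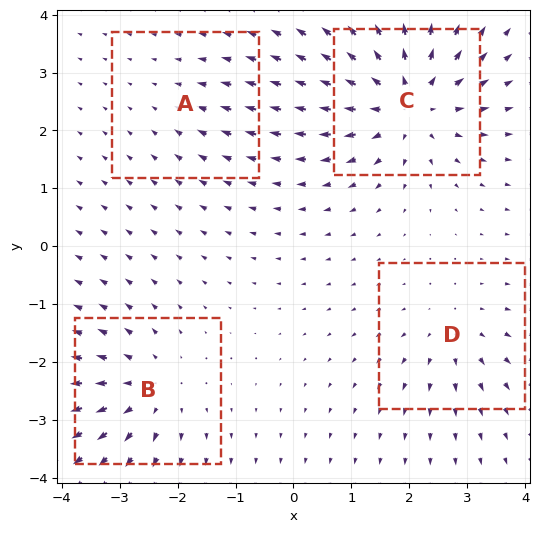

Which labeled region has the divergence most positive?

Divergence at each region's feature centre — A: about -2, B: about +5, C: about +7, D: about +3. Region C is most positive.

C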